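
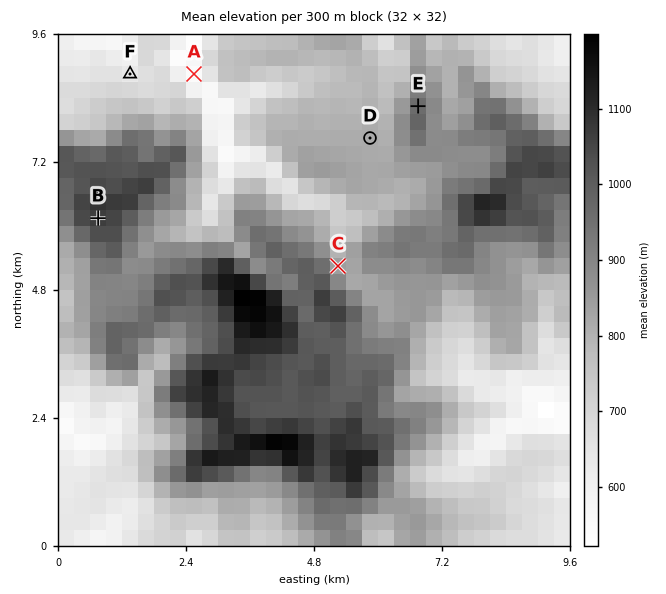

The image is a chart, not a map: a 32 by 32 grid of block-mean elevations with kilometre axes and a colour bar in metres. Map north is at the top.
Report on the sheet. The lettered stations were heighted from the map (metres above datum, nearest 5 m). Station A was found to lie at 525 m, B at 1070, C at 835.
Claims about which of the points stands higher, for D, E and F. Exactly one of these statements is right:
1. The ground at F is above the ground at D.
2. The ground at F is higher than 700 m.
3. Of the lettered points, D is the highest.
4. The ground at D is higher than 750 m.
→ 4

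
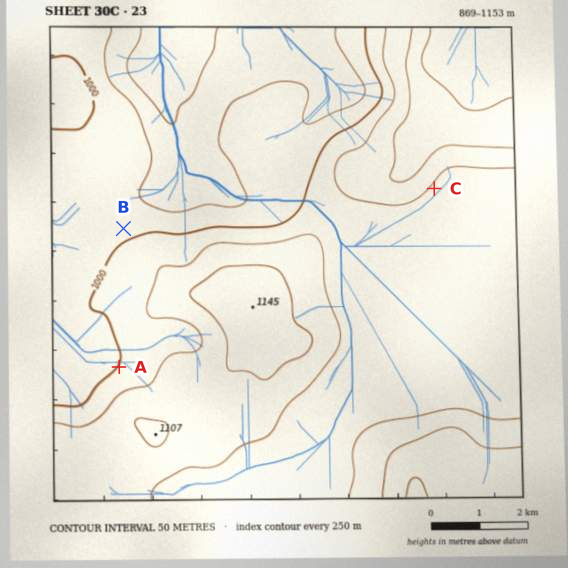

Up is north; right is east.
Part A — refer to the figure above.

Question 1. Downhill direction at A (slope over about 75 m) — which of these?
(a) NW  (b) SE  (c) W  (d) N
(a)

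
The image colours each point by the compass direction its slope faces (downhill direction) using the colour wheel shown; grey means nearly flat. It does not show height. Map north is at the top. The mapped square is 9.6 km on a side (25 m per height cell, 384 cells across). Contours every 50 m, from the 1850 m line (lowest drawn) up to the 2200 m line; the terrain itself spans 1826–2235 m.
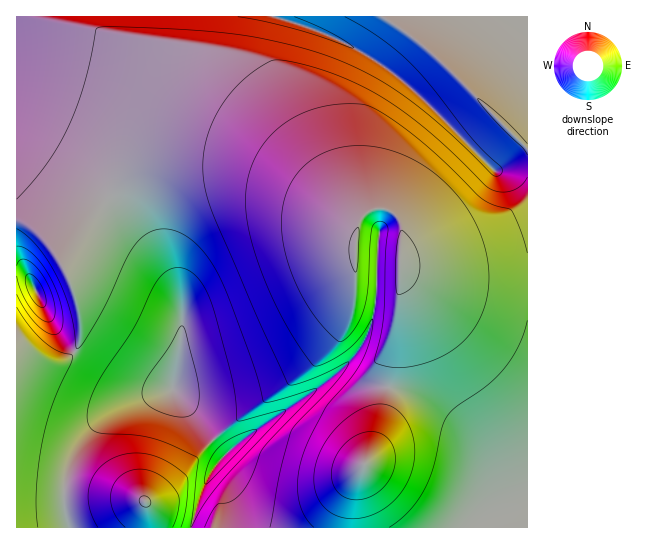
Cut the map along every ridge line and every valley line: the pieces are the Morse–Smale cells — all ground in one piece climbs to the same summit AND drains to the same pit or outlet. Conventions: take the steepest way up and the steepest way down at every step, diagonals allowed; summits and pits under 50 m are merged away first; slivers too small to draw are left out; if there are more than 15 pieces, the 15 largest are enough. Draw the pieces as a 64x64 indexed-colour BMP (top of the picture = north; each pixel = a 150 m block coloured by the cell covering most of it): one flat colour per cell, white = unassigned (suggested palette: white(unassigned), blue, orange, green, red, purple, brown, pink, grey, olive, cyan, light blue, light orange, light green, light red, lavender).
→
<image width="64" height="64" href="data:image/bmp;base64,Qk12CAAAAAAAAHYAAAAoAAAAQAAAAEAAAAABAAQAAAAAAAAIAAATCwAAEwsAABAAAAAAAAAA////ALR3HwAOf/8ALKAsACgn1gC9Z5QAS1aMAMJ34wB/f38AIr28AM++FwDox64AeLv/AIrfmACWmP8A1bDFADMzM3d3d3d3d3d3VVVVVVVVVVVVVWZmZmZmZmZmZmZmMzMzd3d3d3d3d3dVVVVVVVVVVVVVZmZmZmZmZmZmZmYzMzN3d3d3d3d3d3VVVVVVVVVVVVVmZmZmZmZmZmZmZjMzM3d3d3d3d3d3dVVVVVVVVVVVVWZmZmZmZmZmZmZmMzMzd3d3d3d3d3d1VVVVVVVVVVVVZmZmZmZmZmZmZmYzMzN3d3d3d3d3d3dVVVVVVVVVVVVmZmZmZmZmZmZmZDMzM3d3d3d3d3d3d1VVVVVVVVVVVVZmZmZmZmZmZmREMzMzN3d3d3d3d3d3dVVVVVVVVVVVVmZmZmZmZmZmREQzMzM3d3d3d3d3d3d3VVVVVVVVVVVVZmZmZmZmZmRERDMzMzd3d3d3d3d3d3clVVVVVVVVVVVmZmZmZmZmREREMzMzM3d3d3d3d3d3ciJVVVVVVVVVVVZmZmZmZmZEREQzMzMzN3d3d3d3d3ciIiVVVVVVVVVVVmZmZmZmZERERDMzMzMzd3d3d3d3dyIiIlVVVVVVVVVWZmZmZmZEREREMzMzMzM3d3d3d3dyIiIiIlVVVVVVVVVmZmZmZEREREQzMzMzMzN3d3d3dyIiIiIiJVVVVVVVVWZmZmZERERERDMzMzMzMzN3d3dyIiIiIiIiJVVVVVVVZmZmREREREREMzMzMzMzMzM3dyIiIiIiIiIiVVVVVVVmZkREREREREQzMzMzMzMzMzMzIiIiIiIiIiIiVVVVVVRERERERERERDMzMzMzMzMzMzMiIiIiIiIiIiIlUiIiJEREREREREREMzMzMzMzMzMzMyIiIiIiIiIiIiIiIiIkREREREREREQzMzMzMzMzMzMzIiIiIiIiIiIiIiIiIiRERERERERERKqqqqMzMzMzMzMiIiIiIiIiIiIiIiIiJEREREREREREqqqqqjMzMzMzMyIiIiIiIiIiIiIiIiIkRERERERERESqqqqqMzMzMzMzMiIiIiIiIiIiIiIiIiRERERERERERKqqqqozMzMzMzMyIiIiIiIiIiIiIiIiJEREREREREREqqqqqjMzMzMzMzIiIiIiIiIiIiIiIiIkRERERERERESqqqqqMzMzMzMzMiIiIiIiIiIiIiIiIiJERERERERERKqqqqozMzMzMzMyIiIiIiIiIiIiIiIiIkREREREREREqqqqqjMzMzMzMzIiIiIiIiIiIiIiIiIiRERERERERESqqqqjMzMzMzMzIiIiIiIiIiIiIiIiIiJERERERERERKqqqqMzMzMzMzMiIiIiIiIiIiIiIiIiIkRERERBERERqqqqMzMzMzMzMiIiIiIiIiIiIiIiIiIiREERERERERGqqqozMzMzMzMyIiIiIiIiIiIiIiIiIiIREREREREREaqqqzMzMzMzMyIiIiIiIiIiIiIiIiIiIhERERERERERqqqrszMzMzMyIiIiIiIiIiIiIiIizMzMERERERERERGqqruzMzMzMzIiIiIiIiIiIiIiIiLMzMwREREREREREaqru7szMzMzIiIiIiIiIiIiIiIiIizMzBERERERERERqru7u7MzMzIiIiIiIiIiIiIiIiIizMzMERERERERERG7u7u7szMzIiIiIiIiIiIiIiIiIiEczMwREREREREREbu7u7u7MzIiIiIiIiIiIiIiIiIiERHMwRERERERERERu7u7u7uzIiIiIiIiIiIiIiIiIhERERERERERERERERG7u7u7u7EiIiIiIiIiIiIiIiIhEREREREREREREREREbu7u7u7ERIiIiIiIiIiIiIiIRERERERERERERERERERu7u7u7ERESIiIiIiIiIiIiERERERERERERERERERERG7u7u7ERERESIiIiIiIiIREREREREREREREREREREREbu7uxERERERESIiIiIhERERERERERERERERERERGIiIu7uxERERERERERERERERERERERERERERERERERGIiIi7sRERERERERERERERERERERERERERERERERERGIiIiLsRERERERERERERERERERERERERERERERERERGIiIiJERERERERERERERERERERERERERERERERERERGIiIiJkRERERERERERERERERERERERERERERERERERGIiIiJmRERERERERERERERERERERERERERERERERERGIiIiJmZERERERERERERERERERERERERERERERERERGIiIiJmZkRERERERERERERERERERERERERERERERERGIiIiJmZmRERERERERERERERERERERERERERERERERGIiIiJmZmZERERERERERERERERERERERERERERERERGIiIiJmZmZkRERERERERERERERERERERERERERERERGIiIiJmZmZmRERERERERERERERERERERERERERERERiIiIiJmZmZmZERERERERERERERERERERERERERERERiIiIiJmZmZmZkREREREREREREREREREREREREREREYiIiIiJmZmZmZmRERERERERERERERERERERERERERGIiIiIiJmZmZmZmZERERERERERERERERERERERERERiIiIiIiZmZmZmZmZkREREREREREREREREREREREREYiIiIiIiZmZmZmZmZmRERERERERERERERERERERERiIiIiIiIiZmZmZmZmZmZ"/>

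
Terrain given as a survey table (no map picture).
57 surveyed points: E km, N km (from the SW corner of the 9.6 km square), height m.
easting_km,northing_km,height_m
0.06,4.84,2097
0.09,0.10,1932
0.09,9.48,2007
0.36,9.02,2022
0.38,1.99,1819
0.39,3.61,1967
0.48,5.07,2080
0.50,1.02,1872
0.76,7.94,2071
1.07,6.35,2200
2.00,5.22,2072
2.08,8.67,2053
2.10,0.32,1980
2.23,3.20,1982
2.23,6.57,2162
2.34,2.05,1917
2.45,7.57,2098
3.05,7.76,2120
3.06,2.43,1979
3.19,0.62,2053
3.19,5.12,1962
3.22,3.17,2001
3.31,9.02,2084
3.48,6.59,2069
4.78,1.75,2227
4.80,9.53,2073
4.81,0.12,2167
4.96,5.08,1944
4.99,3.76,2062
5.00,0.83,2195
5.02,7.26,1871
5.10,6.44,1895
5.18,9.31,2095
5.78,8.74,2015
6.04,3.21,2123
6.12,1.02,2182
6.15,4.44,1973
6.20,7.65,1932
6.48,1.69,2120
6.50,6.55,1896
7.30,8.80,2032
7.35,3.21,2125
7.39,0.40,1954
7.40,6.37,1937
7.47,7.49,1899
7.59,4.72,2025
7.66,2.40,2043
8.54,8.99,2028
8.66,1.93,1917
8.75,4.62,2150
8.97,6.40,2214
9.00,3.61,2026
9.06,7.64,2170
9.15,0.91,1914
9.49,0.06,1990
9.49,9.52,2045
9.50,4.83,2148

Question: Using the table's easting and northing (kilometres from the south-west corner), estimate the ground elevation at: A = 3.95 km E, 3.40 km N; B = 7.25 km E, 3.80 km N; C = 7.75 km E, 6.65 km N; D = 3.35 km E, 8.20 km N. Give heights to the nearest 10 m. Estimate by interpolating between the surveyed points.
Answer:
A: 2050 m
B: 2070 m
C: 1980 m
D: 2030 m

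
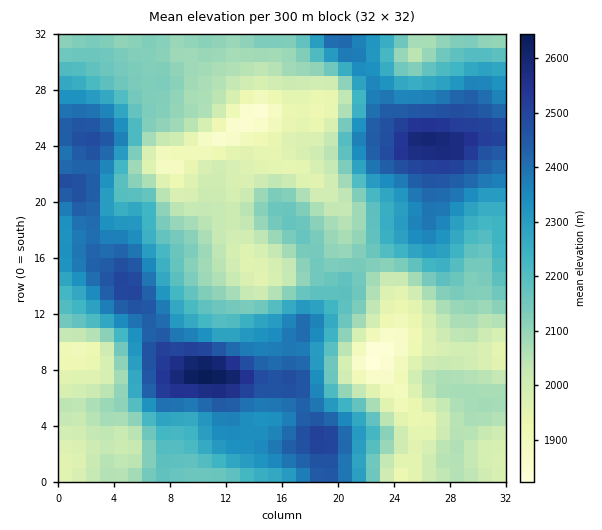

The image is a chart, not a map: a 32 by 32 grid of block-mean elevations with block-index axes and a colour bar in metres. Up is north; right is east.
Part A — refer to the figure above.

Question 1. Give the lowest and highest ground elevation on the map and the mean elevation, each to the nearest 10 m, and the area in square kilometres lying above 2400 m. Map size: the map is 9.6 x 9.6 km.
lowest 1810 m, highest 2650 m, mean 2190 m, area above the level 16.2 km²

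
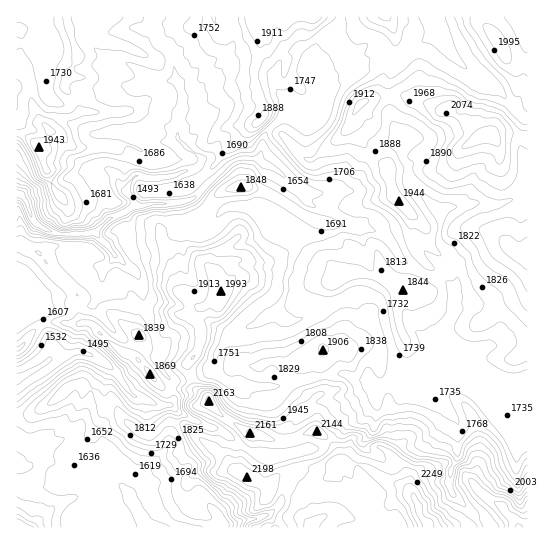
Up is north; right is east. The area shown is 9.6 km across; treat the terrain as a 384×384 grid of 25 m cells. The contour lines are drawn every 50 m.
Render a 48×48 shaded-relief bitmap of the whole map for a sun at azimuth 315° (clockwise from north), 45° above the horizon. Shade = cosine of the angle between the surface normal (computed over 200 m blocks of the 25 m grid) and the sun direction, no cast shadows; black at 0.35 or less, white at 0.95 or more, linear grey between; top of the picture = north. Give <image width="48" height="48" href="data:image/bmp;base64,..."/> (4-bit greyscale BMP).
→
<image width="48" height="48" href="data:image/bmp;base64,Qk32BAAAAAAAAHYAAAAoAAAAMAAAADAAAAABAAQAAAAAAIAEAAATCwAAEwsAABAAAAAAAAAAAAAAABEREQAiIiIAMzMzAERERABVVVUAZmZmAHd3dwCIiIgAmZmZAKqqqgC7u7sAzMzMAN3d3QDu7u4A////AEasypmYiIiHZ4iJndzMlnmYiZnIaJmY3VaLy6mZiZmYd4iqd83MuYiZmZl2iamZqmd4mqmZmaqpiHWKo2zLupmZqplDi5i6mYiIeJmZmau5djNFmVm6mZmZq8hTmpqHrKqqmIiJmZqqlkVXm5mrqIiZvMhTrchlrru7qYiJh4mZqbqpnNzMyomqq8qVj+hEnZmrqoiIdlipic3KmrzN7bmrupq6jvtDfIiaupeIZTWriau5d4iKvtnOuHirrfx1eoeJqqd3d3R6zKqqmJqoicud3KZ5rPx3iYZXiKiIqsutyqm8u8zdl5qt/cp4q8qZmblTZ4qaqt/dpliKzO7MuIeL3cuZqqiJmf62R3qpirvtyUSLvN7bqHd5u7uqq6iZmf/+h4qoiXad/2Obqr3tqGZ5qZqZqqmZmd7/65mal2ib3KiJiJq9y4Z4mZmZmpmZiXrv/7mrd5mpd7qIh3iIiIZoiJmZmZmYdgOM/sqmiYrcYYy6qqmYdVRHiIiZmZmphgA4mqdZmHnewTvczMzLmHZWeXeJmYmruoEFU0SLuXisxQe8zM3uy5l3iYaJmXeKu9pEZWibypqIpwJ5q7ze3LqYmZd4qpZomay6u6q7uryohiAWiZms3cqYqYd3m7qHiZmsy6zLur3KqFABV5mJq8u5qnd2irupmZmaqom7q7zLu5UAFYqYdnmqmod2eaqqqZmZmYmqq8vLu7hCE2mphjR4mpmHeamZmpmJmZm7q83cu7mGRFm7uoZ4mqqIeamIiYiJiIerqr3MzLmXZmm7u6mZmaqXeamHiYiYiYd6qrzM7cupd4i8y7q6mamIiKqYmZvMvLipq7q73uyYiZmrzMu7mpl4iJqqqmmqiJ3bu7qZrN7HaJmZmru7uphpqZq6qhimEAC+7dyqma3ZeZmZqYiamYd4zMvLqkuGUiAH7+3d2oq6mZmqqqh3d4d4vdzMutq5hWZTWaq875VWeJmbu7u5h4eHeaqpqqeblnh2qpiGbvtjWJmZmaq7uXh2RHh2aFVGaIh1Wqq8qO/paKmFVniap3iHZFh2VodyBGd1NVRXu438iKhlM1eKp3q6hUeFVaiUETRVZWZmaJWJmYeJZFd5qIvMt0aGRYmUNFZneZiJmIcxOIi8uFZ4mZrN22VlRZynVXmZmZiJmpmCBaqs7YVmeJqr3blkV83JZFVnd4d5msu5AKqb3+dVZ4iHm8ynZ9zKqGVmZnd5qbzdsDmZvvtVV3eHebu4d8urupmamHd5qZrMtzeInP6VV4isqKuqmbmamYiaqpiIqqmrl1eIm+/qiqq8yZu7mambl3d4iZiZqaq6lmaImc79vMu7qpq6mXiLyHeIh3eIqpq7hnZ5mavNvNyqqpmHiHibyXeIh3Z5mZmrhXdomZmqusypmpmHd4iaunZniIiJmYmqlVZXmZmZmJupmpmYd4iaqoiImZmJmYialkRUeZmIlmiZmpmZd3eamYh3mZmZmYial2RDOJmHZleJqpqpiKmqmZlkZ5qqqomqmHVDBJqWRUeJqqmpmA=="/>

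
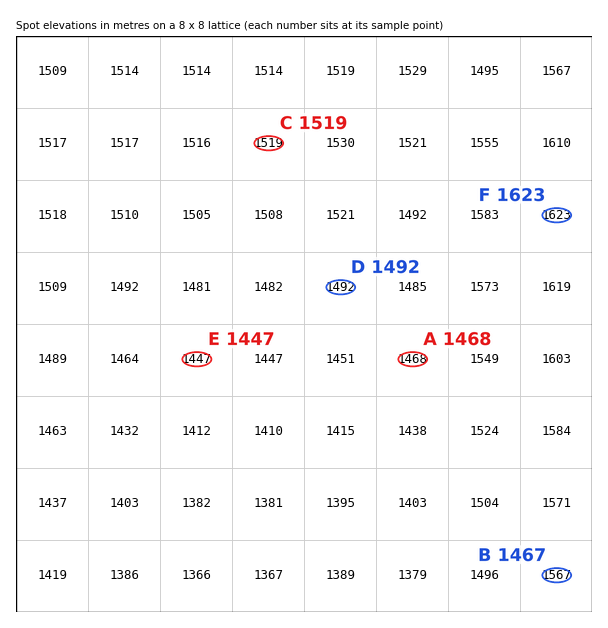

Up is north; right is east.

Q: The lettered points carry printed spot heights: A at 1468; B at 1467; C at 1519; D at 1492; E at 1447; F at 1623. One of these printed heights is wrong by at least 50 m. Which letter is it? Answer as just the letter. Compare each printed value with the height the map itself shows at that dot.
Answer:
B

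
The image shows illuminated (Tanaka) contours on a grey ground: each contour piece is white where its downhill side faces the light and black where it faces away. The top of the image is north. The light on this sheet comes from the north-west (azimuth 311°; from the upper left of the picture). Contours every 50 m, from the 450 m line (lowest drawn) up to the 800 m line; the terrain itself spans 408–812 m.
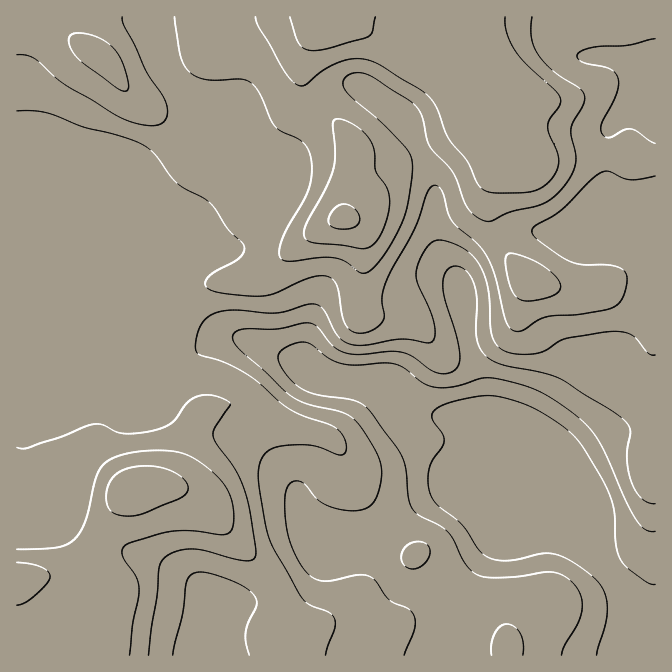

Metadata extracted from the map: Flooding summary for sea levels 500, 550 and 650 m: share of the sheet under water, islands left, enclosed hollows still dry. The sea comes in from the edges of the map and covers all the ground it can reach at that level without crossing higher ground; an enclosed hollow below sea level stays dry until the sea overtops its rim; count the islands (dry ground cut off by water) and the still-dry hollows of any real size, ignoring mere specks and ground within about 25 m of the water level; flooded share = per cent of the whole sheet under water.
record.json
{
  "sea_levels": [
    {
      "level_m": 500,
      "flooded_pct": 12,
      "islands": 0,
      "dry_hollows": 0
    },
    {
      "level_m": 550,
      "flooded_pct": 22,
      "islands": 0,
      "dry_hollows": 0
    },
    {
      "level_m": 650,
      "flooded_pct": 58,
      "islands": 0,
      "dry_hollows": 0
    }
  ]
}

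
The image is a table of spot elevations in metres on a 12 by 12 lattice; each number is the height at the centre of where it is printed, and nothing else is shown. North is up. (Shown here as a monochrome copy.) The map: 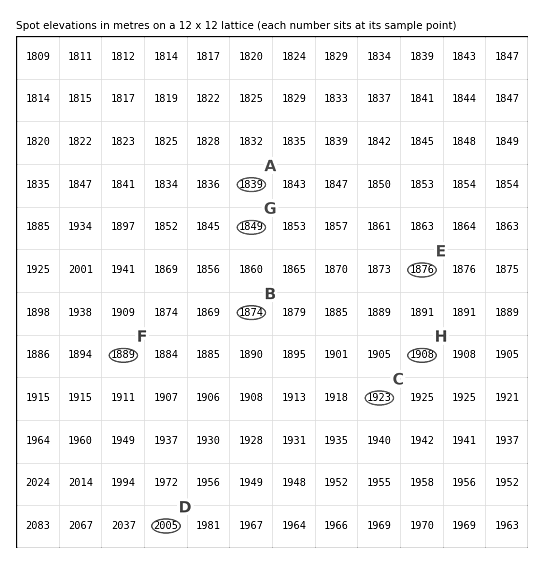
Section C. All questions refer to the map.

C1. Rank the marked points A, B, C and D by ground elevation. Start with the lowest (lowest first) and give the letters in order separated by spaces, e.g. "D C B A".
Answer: A B C D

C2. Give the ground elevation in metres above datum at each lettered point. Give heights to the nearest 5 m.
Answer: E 1875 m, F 1890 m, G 1850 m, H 1910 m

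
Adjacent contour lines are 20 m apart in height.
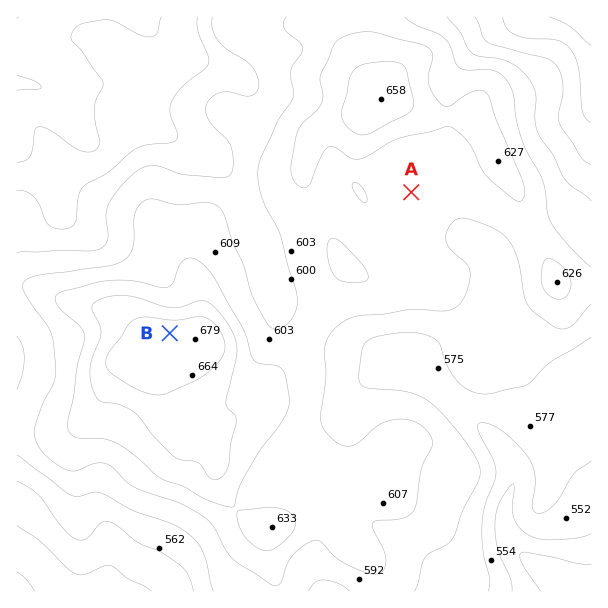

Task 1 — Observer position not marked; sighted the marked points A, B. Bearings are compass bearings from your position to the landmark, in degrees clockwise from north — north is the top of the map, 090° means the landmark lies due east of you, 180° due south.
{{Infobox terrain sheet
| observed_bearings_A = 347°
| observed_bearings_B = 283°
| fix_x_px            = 459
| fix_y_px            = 400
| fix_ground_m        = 570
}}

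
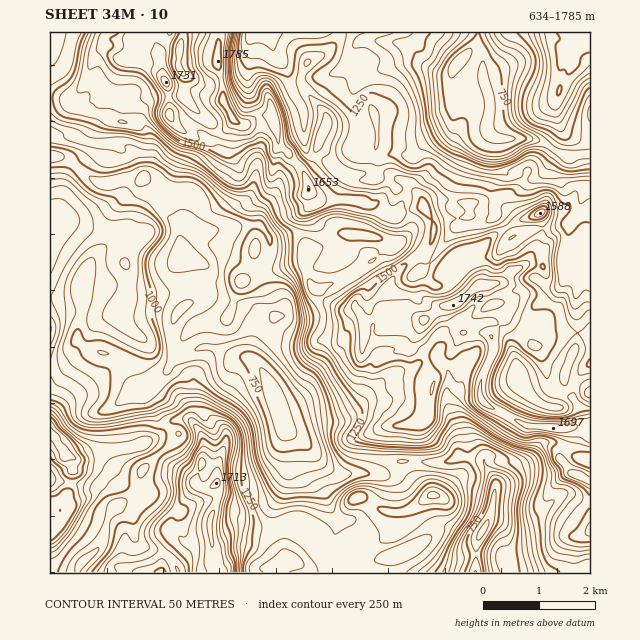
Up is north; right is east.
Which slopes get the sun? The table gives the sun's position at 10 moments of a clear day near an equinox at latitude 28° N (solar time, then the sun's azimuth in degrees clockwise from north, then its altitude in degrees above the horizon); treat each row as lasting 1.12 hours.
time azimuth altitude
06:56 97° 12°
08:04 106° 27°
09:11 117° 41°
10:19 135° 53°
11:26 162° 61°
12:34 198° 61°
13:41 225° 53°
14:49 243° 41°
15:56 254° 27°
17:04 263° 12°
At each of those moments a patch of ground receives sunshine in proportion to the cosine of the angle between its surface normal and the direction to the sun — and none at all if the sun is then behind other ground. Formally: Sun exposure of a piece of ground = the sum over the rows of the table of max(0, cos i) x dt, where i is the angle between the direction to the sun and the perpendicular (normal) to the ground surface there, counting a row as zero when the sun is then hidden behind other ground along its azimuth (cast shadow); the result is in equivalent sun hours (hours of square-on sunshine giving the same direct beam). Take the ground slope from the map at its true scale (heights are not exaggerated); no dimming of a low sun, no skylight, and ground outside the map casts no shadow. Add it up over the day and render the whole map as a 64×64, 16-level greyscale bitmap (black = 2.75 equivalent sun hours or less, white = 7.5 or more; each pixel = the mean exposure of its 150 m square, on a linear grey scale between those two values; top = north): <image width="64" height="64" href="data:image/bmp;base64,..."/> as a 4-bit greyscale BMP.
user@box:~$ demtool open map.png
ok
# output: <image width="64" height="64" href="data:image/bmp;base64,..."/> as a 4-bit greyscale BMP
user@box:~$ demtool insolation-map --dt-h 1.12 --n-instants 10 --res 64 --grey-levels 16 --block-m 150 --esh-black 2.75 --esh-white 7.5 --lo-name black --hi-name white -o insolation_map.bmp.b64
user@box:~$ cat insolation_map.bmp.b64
<image width="64" height="64" href="data:image/bmp;base64,Qk12CAAAAAAAAHYAAAAoAAAAQAAAAEAAAAABAAQAAAAAAAAIAAATCwAAEwsAABAAAAAAAAAAAAAAABEREQAiIiIAMzMzAERERABVVVUAZmZmAHd3dwCIiIgAmZmZAKqqqgC7u7sAzMzMAN3d3QDu7u4A////AN25d5zKmYiLq9ypiszLms3MzMze7u7u3MupzczM3u7t7cuGR4dnh77azKaM3czLzMu8zN3e7u7cqpi8vMze///+7cp3mIis7tu9qJzd3N3Lu6vNzMvO7tuHdZq8zM7//+3u3Kmqve7tzMuKvMze3czLu8zN3Lvd25dCSJu7ve//7d3cuaq73cvMyoq8y97d3My7zM3d3LzcmXMkiry7u87ezdy5iJiKqbvLmby6u8zMu6q83u7u3M2pl0V6vLqqqs3cy7h4l0aamayquqh3mZmZvN3u7u7u/8mIaIq9uZqqzdzbuquoZIzJiquoiXVFZmi//ty7zv/+yZd4ea3ZeaqbuszNy7qXfO3Lu4eqcyI0VWztp2Z67+uplmZ3ityYm1earO3du7ub7/64erhUM0Z1ETZmaHZ4ZomWdnV4vuzdiL3d3Lurzbq7nJaKl2VWh3YwABRpl0I2m6d4mIic7t7d/t7cyqm7qHqpd6l2iYeHeJh3m8uoQjWaiKu8uqu8tu3czNzLypqWWtmJqGeIiHeKzd3dyph1VWdq3u3LvMcT3dmb3d3dp0NXh5qod3d3Z5rN7u7u7u3bmqvMzd26qL3cl5q8zezJdVRmmqiIdmZ4mb7/7u7e7tvd3u3czcqt/9pTVnd2iqqGZ2R5iIh3d4mYvu7v///uy93e3M3e29/+oxIiRWdkWJqpNHZnh4iIipd4m+///+3d3dzd7u3d7/xUMQAAATRq3cU4QkZmeZiamIh4mrze7Mvdvd7up0I2rTV4dBAAACVod6YANFZ5mJqazbqpipvLnNzN7pIAAAADJ6zcp2QhETVXUQE0Vomaqqzd3Lqqu9uc3M6jEjRYiaRHrN3cuphmhzIRJFZ4mby7zN3tzMvMy5y7uTNGet7tlJmrvM3My6l1Q0VXiIm7zd3N3u7d3czMm7qpiIiszbmsqqqrzN3duWaZiImZm8ze7c3e/+3MzMysupurqrvMu966mqq83u3bmbuqqZms3u7t3d7//9zKypzLe7y7u9zL38uqqqvM3u23V5upmb3u3u7t3e/v/+y6vct5zMvM7dusy7uqqs7/7LqHmru87u7c3u3c3t3v/9ze3KfMzM7t25nLq83v///avdu8ze7+3LrO7evN7t3e7cztyrvM3t3tvMzM3v/+7ams3d7u7u27mJvL273v/+/t3e/ty9y7vN7dzMzO/u3KiZnN7u7cy5qHaau8vN7u7u7czcqd7bvMy7qb3b3t3LqKmJvN3LzLmYiKvM3M3dzN7v2s277tzMy5iZvMrM3dy6y5iau7vMyrqqzM3srMzLhs/9zf/t3Lu7mJvLu7zM3cvcyqqru83ty6vcp6uaqrqJvN7ave3dupmHfMu8y8zMu8zMzLze7uy8rOtkSImrqZggF97aqs3adJiNy7zMzNyqurzN3N7d3MyszKciiKuFVFZTjv/tuIqWm63dy83d3JmpmrvMvLzd3buom5RIeqZY3adWZpuXjcmbrd3bze7bmqqZmruYq83dy5qZqlNFzLqtymJCS93tmqu93e3M3curu6mb26rMurzN26qrt0JM7ZrdyFMxSsuavM3d7ty7zM3cqs3cvNyqqszdy7vMhCXOt63dyENHu6u8zd3u7cvN3e28zcy7u5qqu7zduoiZhozYV6zcl2eqq7zN3e7u3Lzd3cy7u7qZi7u6u7u6mc7bmttSIlvbhnl6rM3d3dzdy7qry6vMy5e93u7+3d7u7+7LyqhkEZ7tq5ibzd3Mu6q6hXvMze7u7dze7+7u/u7/7u26zdyVWd/uzMq8zLu6l3dmvd3d7v7+3Mze3e7u/9vN7pmrzLu4VYus2qq6qZqodozc3cze7d7tzM3u7/7dyqu6m8zNu7hSAHmrmqqGRXupu7u7ve7u7e7Lzuu6l3aZi7ial2aKumMhVmupmGV4d5mavN3u3e7d3subiJUyI1rMdGeHd4c1hkAXmrZmet3Lu7zv7+3e7rzO3Ll4Z6u5nLh4iZhkNFR7lWdDVme+///t7u/+7e7uq63uxnacqauYMBeYZDMSWry6cwAVe+7u7/7v7/7u7v7Mru+Ui8l4mmVWZnZEMAAAJohVVV3e7u7u7u7u7u7u/s3O61TOyqq92723QyEAAQAAJGvLv////u3e7t3c3v//3cvEM63My6zczLhUNFZ3ZAAH3//u3u7//u7uzN7N///97aZUjd3cvMzMuXZoq6u7qs7v7c7////u7dy9ysus/+3el3Vr3My8zNy4eIrMu83d7/7cv///7dy7282riczXa8x3hnqpq7zd3LiJmbu7u93v/ty+7+7t3dzJipad7ZMWqleHiFeavMzLqZqYq7qavN7+3MzdzM3dzMh1Sc3NZBKHV4iDWJmqq7qZqpm7upmrvN3c2qzczMzLzLqsy4hTE2RnineaqHmqqZmpmrqqmZmrzdzYaM7d3d3c25iLqFIiJHiYiavKd4mYmqmburqZmJq83eqHnd3u7tyFNp3qZTECZ6u6q8y5mZiaqYq7u6qYibzu7Kic3e/+2oR5zup4YyNonu7bvMy6mKvKmKu7u6mavd7supvd3d3Mp4m8yXh3d5mK3u27zMu83uu6i7zty7vN3ey6mtyJvcuneay5eGiIqnaL3bqqmqze3cy7zu7dzMzN3LmIvczMy6mImrqJd5iJdmacypmqzd3e3NzN7+3czMzcuYeams3KzKqou4mHmHmHZ4ve7u7u3e7czM3u7czN3M"/>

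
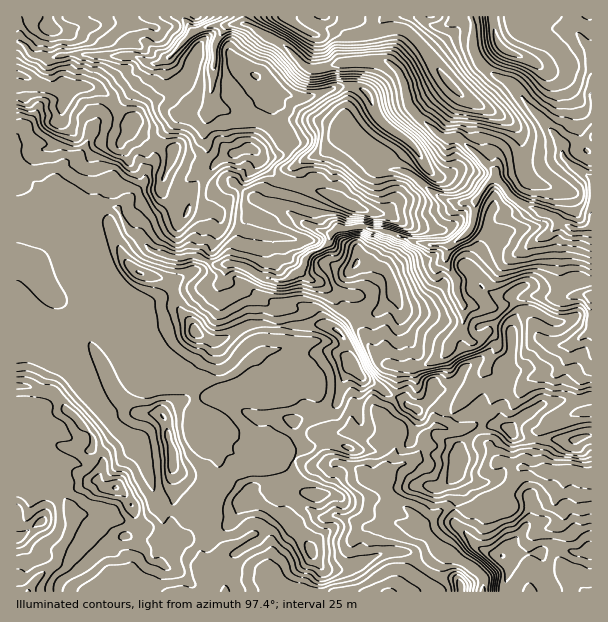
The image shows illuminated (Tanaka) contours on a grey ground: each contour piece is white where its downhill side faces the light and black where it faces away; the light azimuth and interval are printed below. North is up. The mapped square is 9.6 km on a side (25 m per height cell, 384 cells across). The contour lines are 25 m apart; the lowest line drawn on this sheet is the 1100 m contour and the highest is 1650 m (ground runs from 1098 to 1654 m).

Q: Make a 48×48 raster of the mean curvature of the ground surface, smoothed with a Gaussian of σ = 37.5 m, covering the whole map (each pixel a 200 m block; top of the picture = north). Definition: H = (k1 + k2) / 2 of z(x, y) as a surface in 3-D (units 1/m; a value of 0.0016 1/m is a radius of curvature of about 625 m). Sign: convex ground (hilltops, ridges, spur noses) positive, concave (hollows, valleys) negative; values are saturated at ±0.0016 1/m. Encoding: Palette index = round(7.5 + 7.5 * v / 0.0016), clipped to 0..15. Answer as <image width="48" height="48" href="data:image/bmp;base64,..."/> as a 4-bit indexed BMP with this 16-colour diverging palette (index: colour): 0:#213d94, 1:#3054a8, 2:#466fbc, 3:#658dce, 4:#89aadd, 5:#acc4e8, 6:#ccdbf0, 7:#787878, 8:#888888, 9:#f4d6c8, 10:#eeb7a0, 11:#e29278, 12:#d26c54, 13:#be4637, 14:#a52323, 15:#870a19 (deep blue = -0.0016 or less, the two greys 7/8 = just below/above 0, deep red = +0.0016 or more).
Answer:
<image width="48" height="48" href="data:image/bmp;base64,Qk32BAAAAAAAAHYAAAAoAAAAMAAAADAAAAABAAQAAAAAAIAEAAATCwAAEwsAABAAAAAAAAAAlD0hAKhUMAC8b0YAzo1lAN2qiQDoxKwA8NvMAHh4eACIiIgAyNb0AKC37gB4kuIAVGzSADdGvgAjI6UAGQqHAGWcZnd3Z1WIlqh3ZUUjVWd2Za8y9meod5Y5uWZmd6uGd5dmeW7LpmZ4qfcAqHeVZ3mUirWGmphWeJVWWMpnzHZ5dTAr2XiEeHZ1hpx3l3iGdpqEaNp0d73aZTj8yYuau9ZnaGi7dmqnh2eVmptkZ2ZVVl6Fm2WHWmzWaHdninl2ioVWu3bIVWZnaepld9dmqJbWZ2VKlWZnaKeKmFQXeHd1ZJRmU5iVh5WHVmVelHlnaMuHdYuOl4VFdWdWdbhYeHd2ia36VIl3ZoqIea3JZ2jM3IeHVrqGh3d2ece3VKmYd3iImnZmVmaZiNl6pYZmZXd3dWs3Zbx3d3ZlaDREJkZGRspkdVVDNniHiZtmZaxGd3eIeKZb6reEmLqWV0Z6yXeJdcZmZddHd4d2aZm7dWa4WLpTbbrN2Xd2a7VWVOVnd3Z3iVVVeZVYVTSKz0RXm3d3vVR5qeVndnu5u6qWpmVdV5tnmLhVRWZaxVWJibd3eJdmZ4e3g0b8iFa2lJ25h4m8ZGinZWiIyXd3eHWXg8qzyIWHhlmarMuIV2qHd3ZlVoh4d3Z4v7al+sdoeUVXVWdld3p3d3d3dmeJh3Zs9wMiSY5mmpiGhmZ3dpl3eHdmmWZ3iIec4VeKQUr2qmiIiHd3d5d3eHaHulZmVVZccniJdlUaTUZESnd3eYZ3eHf+nMdneGXPB2mXaEWSnWSJY3d3d3d3d3fpNp3buq3VaXioibTIrVbN1HeIh3d3Z4uWVXh1ZotGiZi5moJUOt6Fx3iYiHd2ZnpmZ3aczKZmVYyYmTaIqDJEMXiYh3dld5lFZoyDKUJnVm2XWimojOuIqnmHd3dM/rvbp8IGQVeemJuGShu3R7qIuomHd3WeZkFkIBa6pU+Y2rrGga2GVFiIh4iHd3bIQShG5ZmHihA5+qu4NEyHdTeIhod3d2i1OJ1ZqGmqvvoc+FACahC4qXFJZ3d3d2qUd513jGl3gwYAAAr8q/VZis6CJHd3d2lKdonHjFeIVqhr//2FZmwsimAGxWZ3d4ZmWaXGi4Rmd2jOyHq7oxEOwBappqd2eIeVXaWYZ3JXiruqdWvHCMwpNtu7x4d2eIZXZ9VqcU5JuZuaRVhA7rmyO6iJklh2ioU+RMhl15fmEpl1ZVVL5q2SSpd3CXqYVHjJdpyHe8rKxxNnZ4VPlLYJaZeCy2ZFqJm5iZ6Uma2lfeRndkb9ciGFWJiCiVacuDh8iFZ1dWZmqXdXZb+2BUdFe7gnmDOchmZ8x1Rmd2VohiVVWvZQSKeM7HJoipZblVeHpmd4V3iJmKdCXpQWmKztpiWYipiIuKuVZ5iJSXeZrf/Wr5cYicyocziplJyqu7lniXmpKnmaplj964cXnMl1MVmppcpKmYmbdYi5C5vLkgAiRWNIvJYxRYyYloIAMAEBJgXdDbqrQJghABJ5yYYXz/p4lTeWmaqrt8CfD6hDBb1aqoWMqHUr+GWIhUm8uYd3e7sHp6UAfeyKq8vMdpcuhGd3WHimZ5iIiHhrUwO++WiXiFdyVlcvVol3eQ=="/>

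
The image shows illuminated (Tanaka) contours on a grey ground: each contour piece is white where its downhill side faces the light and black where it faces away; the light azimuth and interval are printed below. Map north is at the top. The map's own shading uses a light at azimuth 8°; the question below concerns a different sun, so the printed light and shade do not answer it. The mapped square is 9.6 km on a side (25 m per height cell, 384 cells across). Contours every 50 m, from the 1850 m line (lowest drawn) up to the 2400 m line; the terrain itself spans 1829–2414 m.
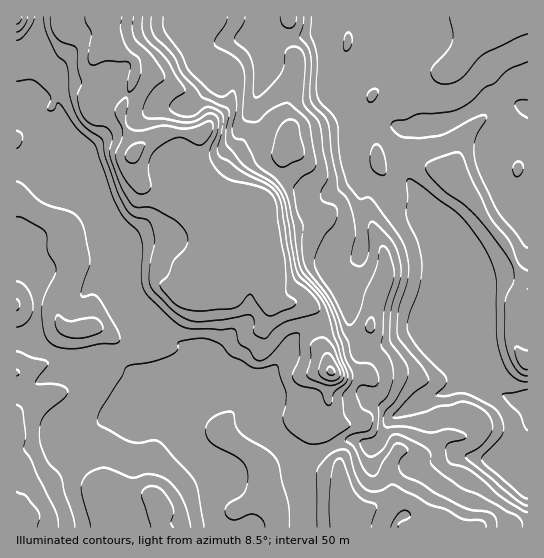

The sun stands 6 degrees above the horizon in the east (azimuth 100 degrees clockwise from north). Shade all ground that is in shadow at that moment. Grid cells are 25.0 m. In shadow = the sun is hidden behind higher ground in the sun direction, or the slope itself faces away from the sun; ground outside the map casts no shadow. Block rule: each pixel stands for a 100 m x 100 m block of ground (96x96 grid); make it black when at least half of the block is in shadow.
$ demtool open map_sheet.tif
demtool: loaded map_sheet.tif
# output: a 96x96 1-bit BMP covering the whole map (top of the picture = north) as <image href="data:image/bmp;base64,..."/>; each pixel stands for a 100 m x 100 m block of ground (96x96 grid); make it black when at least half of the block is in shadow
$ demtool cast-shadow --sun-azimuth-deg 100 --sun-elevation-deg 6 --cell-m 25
<image width="96" height="96" href="data:image/bmp;base64,Qk2+BAAAAAAAAD4AAAAoAAAAYAAAAGAAAAABAAEAAAAAAIAEAAATCwAAEwsAAAIAAAAAAAAA////AAAAAAAAAAAAAAAB+AAAAAAAAAAAAAAP+AAAAAAAAAAAAAAP+AAAAAAAAACAAAAP+AAAAAAAAgGAAAAf+AAAAAAAAgOAAAAf+AAAAAAAAAeAAAAf+AAAAAAAAAeAAAAf+BwAAAAAAAMAAAAf+BwAAAAAAAAAAAAf+BwAAAAAAAAAAAAf8DwAAAAAAAAAAAAf8DwAAAAAAAAAAAAf8DwAAAAAAAAAAAAP+HwAAAAAAAAAAAAD+H4AAAAAAAAAAAAEAH4AAAAAAAAAAAAcAH4AAAAAAAAAAAA4AA4AAAAAAAAAAADwAAYAAAAAAAAAAAHwAAAAAAAAAAAAAAHgAACAAAAAAAAAAAHAAAA0AAAAAAAAAADAAAA+AAAAAAAAAADgwAAe4AAAAAAAAADgwAAB4AAAAAAAAADgAAAAAAAAAAAAAADwAAAAAAAAAAAAAAP4QAAAAAAAAAAAAAf/4AAAAA4AAAAAAAf/4AAAAH4AAAAAAB//4AAAA/4AAAAAAP//wAAAH/4AAAAAA/n/wAAAP/4AAAAAB7z/gAAAf/wAAAAAB8h/gAAAf/gCAAAAA+A/gAAAf/gPAAAAAfAPgAAAP/gfAAAAAPgAA8AAP/g/AAAOADwAA8AAH/geAAA+AB4AB8AAH/geAAB+AB4AB8AAH/geAAH+AAwAB+AAD/geAA/8AAwAB+AAD/gfAB/8AAwAB+AAD/gPAH/8AAwAB/AAD/gHAP/8AAwAB/AAB/gDgP/8AAYAB/AAA/gBgf/+AAYAB/gAA/gAAP/+AAIAA/gAA/AAAP/+AAIAA/gAA/AAAP//AAIAA/gAA/AAAH//AAAAAfgAB+AAAH//gAAAAfgAB+AAAD/PgAAAAfAAD8AAAD/HwAAAAPAAD8AAAD/DgAAAAOAAH4AAAD/hAAAAAGAAPwAAADzgAAAAAEAAPgAAAHwAAAAAAEAAfAAAAfwAAAAAAAAA/AAAB/wAAAAAAAAA+AAAH/wAAAAAAAABwAAAP/wAAAAAAAAHwAAA//wAAAAAAAAPgAAB//wAAAAAAAA/gAAD//gAAAAAAAA/ABgH//gAAAAAAIB+ADgP//gAAAAAAOB4ADgf//gAAAAAAeAgADw///gAAAAAAeAAABg///gAAAHAAeAAAAA///wAAAPAAeAAAAB///wAAAfAAOAAAAB///gAAAfgAGAAAAA///HAwA/gAAAAAAA//eHj8A/gAAAAAAAH/GAH8A/gAAAAAAAP/CAP8A4AAAAAAAA/+GAH8A8AAIAAAAD/+GAA4A8AAcAAAAD/+HAAAAcAAcAAAAD/+DAAAQPAA8AAAAD/+DgAAQPgAcAAAAB/+DgAAAPgAMAAAAAf+BgAAAHwAAAAAAAP+AgAAADwAAAAAAAf+AAAAADwAAAAAAA//AAAAAHwAAAAAAB//AAAAAHwEAAAAAB//gAAAAHwOAAAAAB//gAAAADgOAAAAAA/PgAAAAAAOAAAAAA/DgAAAAAAOAAA4AA/AAAAAAAAGAAA4AA/AAAAAAHAGAABwAA/AAAAAAPgAAABwAA="/>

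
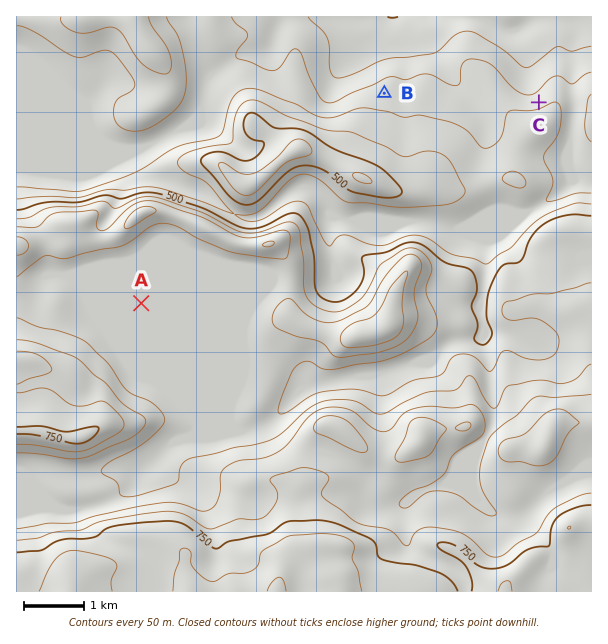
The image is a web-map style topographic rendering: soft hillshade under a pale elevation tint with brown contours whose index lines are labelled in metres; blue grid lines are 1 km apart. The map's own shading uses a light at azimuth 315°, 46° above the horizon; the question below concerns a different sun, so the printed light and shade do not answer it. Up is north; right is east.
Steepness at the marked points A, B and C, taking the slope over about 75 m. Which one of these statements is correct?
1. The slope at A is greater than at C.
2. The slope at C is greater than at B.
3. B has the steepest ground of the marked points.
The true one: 2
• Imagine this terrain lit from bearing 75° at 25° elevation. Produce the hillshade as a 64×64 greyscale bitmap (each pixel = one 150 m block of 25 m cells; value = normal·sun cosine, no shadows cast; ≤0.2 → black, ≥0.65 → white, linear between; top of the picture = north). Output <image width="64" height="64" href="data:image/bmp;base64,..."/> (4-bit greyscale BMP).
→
<image width="64" height="64" href="data:image/bmp;base64,Qk12CAAAAAAAAHYAAAAoAAAAQAAAAEAAAAABAAQAAAAAAAAIAAATCwAAEwsAABAAAAAAAAAAAAAAABEREQAiIiIAMzMzAERERABVVVUAZmZmAHd3dwCIiIgAmZmZAKqqqgC7u7sAzMzMAN3d3QDu7u4A////AId1RoqpmIh3ZWiZd3dlaal3eKupiIiJmqhUVoqph4h3iHVWiZmYiHdmaJl3h2VpqXd4q7mIiJmqp1VniamId3eIdVeJmZmId3Z5qXeHZViYd4mrupiZqql1aJdnmph3d4iFV4mZmYh3dnmqh3ZlV4iIiJu6mamYdlabuFRpmGZ3iHVXiZmYd3d3ebuGZmZniIiIm7urqWVVesyoVFiXVneIdWiZmHZ3d3eb24d3d2Z4iIisy7unRGisy5hlVmRGeIh2eJdmZ3iIia3ad4iHVXiIms3Lu6dWiqu6mHdlITeIh3iZhlZ4iImaztl3iIdVeImrzLqal3iZmZmIiHQQN5mIiJh2Z3d4iJrNuGZ4h1aIiavLqZmXd4iZmYd3dTI2iHeId3iId3eImruWVXh2ZoiJmqqYiIdniJmYdmeHVFV3d3dmeImZiHiJmHVVZ3ZmeIiZmYiIiHd4mYdVZ4h3Zmd3dmiImZmYd4h2ZURWd2d3iJmZh3eIiIiIdlVniIh3d3dniJiJmZh3d2ZVRFZ3d3eImZmHZ4iIiId1VmeIiIiId3eHeIiJmHdmZmVWZ3d3d4iZmHdmd3iJh3VFZ3d4mIdmZlVXiIiIh2ZndmZ4h3d3iIh3Z2ZneJqYdTRnZnmpiFRDIkaJiIiId3iHd3iHZmeIdmZ5hlV5qph1M2dlerqIRDM0V5mYmZmIiIh3iHdlRWZlV6uXRGm6iIdDaHVquodmZnd4mpmqqpiId4iHd2QzRVV6zJZDWal3mnVnZWm5h4iJmYeJq7u7qYh3d3eIdSEkaKzcljJpqYitt2ZVV6mHiImZh3i9y8y6mHd3d4mXQRR6zdyVNHmpiK3HVVVXmpiHiJmIec7Lu7mHd3d2ial0NHm8y5ZVeJmIrcdVVWeamXeIiYiK3suqmHd3d3d5qodmeZq6l2ZniYectlZWiZmYd4iIiavdypiHd3d3d3iamHiIiZmHZmeIdpylZ3eamHd3eIibu925h3d3d3d3eJqYiIiIiHd3eIdVnJVoiJmHZneIibzM3Jh3d3d3d3d3iZh3d3d3d3iIdUaclXiZmIZViJqrvMzKh3d3d3d3d3eJmGVFZmZ4iIhkV6yFeZmIdlWavLu7u6h3d3d3d3d3d4iHZDNFVniJiHZounV5iHdlVaq7qau6h3d3d3d3d3dnd3ZkMjVmeJqZmYmpZXd3d2VWqqmZmqmHd3d3d3d3d2ZmZmZTNXeJvLqpmJlkVnd3ZWaZmImZiHd3d3d3d3d3ZVZniIZFd3nNy6mJqVNWd3ZmZ5mHiZiHd3d3d3d3d3dlVnmrqFVlaL3cupm4M2d3ZmZ3mHeJmId3d3d3d3d3d3ZWm9y5VENHvd26mqcjZ3d2Z3iId4mYd3d3d3d3d3d3d2ad7blTISWt7bmJpzNnd4d3d5mHiYh3d3d3d3d3d3d3dp3tuGMQBJ3sqHipRHiIiHd3mYiIh3d3d3d3d3d3d3d2ne24YxADfO2oectUaId3iHeZmHd3d3d3d3d3d3d3d2aN7bhjERJJ3sqay2Rod3eIiJmXZ3d3d3d3d3d3d3ZlVp39t0Q0Qzfv7Lu7ZGdmZ3iImqdWiHd3eHd3d3ZUREVozv6mRXh0N+/9uql1VUVnd3erp2d3h3eIh3d2QzRnZ5zv/qZpuoVHzuy5mHZDJGd3d7uXZniYZ4mYdkMki9uGe+/+p4u6hmerupiId2MSVniIqXVWirlDeZhkM2v//IRHz/64mYh4eImYh3d3dSE2eJmGRFeby2I4mHaK7//JhkSe/ah3d3d3d3d4h3d3YzV4mXZWiZicpBSbze7/x0WJdXvbhlZlRFVmZniIh3d3ZWead4iqllnJRIzv7clABJuoialjNEM0Z3d4iJiHZXiYZomZqqqXVpp3nNy5cwAWnMuYhjESNGmpmIiZmHZWiaqYiJmZmYh2d4iZmGUwAFibzKhTEBNYvLqYiZmYdmebuql2iIiIiIdmZ3dlRCAFmXirp0ISR5vMqYiJmph2eKu7qGV3d3d3d3dmVVRDIlrJZXmWRFeKu7uoiImqqHZ5qqqXZXd3d3d3d3dlRFVWnLhVRWeJqqqqqph4iaqpd3iZmpdld3d3d3d3d3ZlZneJZVZUWM3LqqmZmHiZmqmGZ3ial1V3d3d3d2VmeId4h1MTZ2Vq3bqZmZmYiJmZqYZVZ5qoVHd3d3d1REaJmIh2MAN4iJvcqYmZmZiImZmZdlVnm7lUd3d3d2QzVompmHYwA4q7vMuYeJmZmIiJmZhlVneKyVN3d3d3ZERWeKqpdkEEnMy7u5dniZmIiIiZl2Z4iHm6U3d3d3dlVmZnmrqGUzWsy6q7p2aIiIeImZmGZ5qXZ6lTd3d3dmZnZmZ6zJZVZ6upibyoZnd4h3iZmGZ4q5dXqVR3d3dmZ3ZlVXrMp2Z4mpiJvLh2ZniYeJmGZoq7llaZZXd3ZVZ4dkM1e9yod3iZh3m8uYdmaJh4mXZnm8uWV5l2d3ZVZ4hkMjac3JiIiZmGebuph3d4iIiHZnibuodniHd3ZUVnh1MiSM3biImZmXZ5u6mId3iIiHZWiau5h3eId3ZURWd3UyNq3cqHiZmZdnmrqYiIiIiHdlaKu6l3d4iHVURFVndTNZzcuYiZmJmGeaqpiIiIiHd2Z5u6mHZ3iYdVRERWd2RXvMupeJmYmZiJqpmIiIiId4h4m6h3dniId1VVRFaIdmnNy6h4mpiZmYmqmZmZmYeImIiZdniHeIh3"/>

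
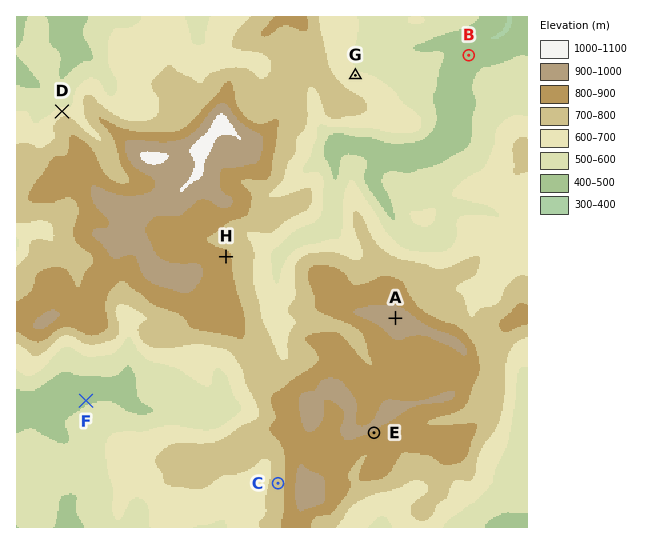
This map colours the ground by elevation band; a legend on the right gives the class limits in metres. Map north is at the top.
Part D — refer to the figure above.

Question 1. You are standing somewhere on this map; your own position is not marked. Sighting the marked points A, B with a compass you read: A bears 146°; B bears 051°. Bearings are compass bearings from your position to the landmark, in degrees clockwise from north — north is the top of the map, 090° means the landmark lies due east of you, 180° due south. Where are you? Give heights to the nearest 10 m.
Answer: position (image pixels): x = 307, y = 187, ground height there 690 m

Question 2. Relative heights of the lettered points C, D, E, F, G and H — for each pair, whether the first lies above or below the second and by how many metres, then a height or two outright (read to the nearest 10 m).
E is above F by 400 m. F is below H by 320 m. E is above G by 270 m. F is below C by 260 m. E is above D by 250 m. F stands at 490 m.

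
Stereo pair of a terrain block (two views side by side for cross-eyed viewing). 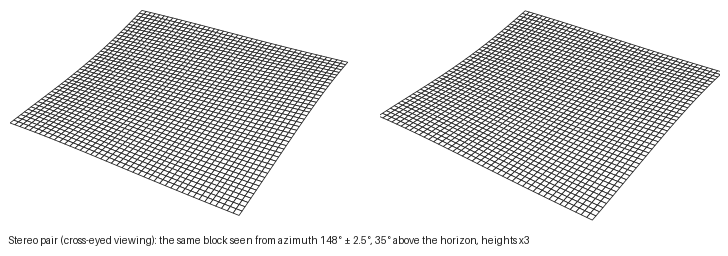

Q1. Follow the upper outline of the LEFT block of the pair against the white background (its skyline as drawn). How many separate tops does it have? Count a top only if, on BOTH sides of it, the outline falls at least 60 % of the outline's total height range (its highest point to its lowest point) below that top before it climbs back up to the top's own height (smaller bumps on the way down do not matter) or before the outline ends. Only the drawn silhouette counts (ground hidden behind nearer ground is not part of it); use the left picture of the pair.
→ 0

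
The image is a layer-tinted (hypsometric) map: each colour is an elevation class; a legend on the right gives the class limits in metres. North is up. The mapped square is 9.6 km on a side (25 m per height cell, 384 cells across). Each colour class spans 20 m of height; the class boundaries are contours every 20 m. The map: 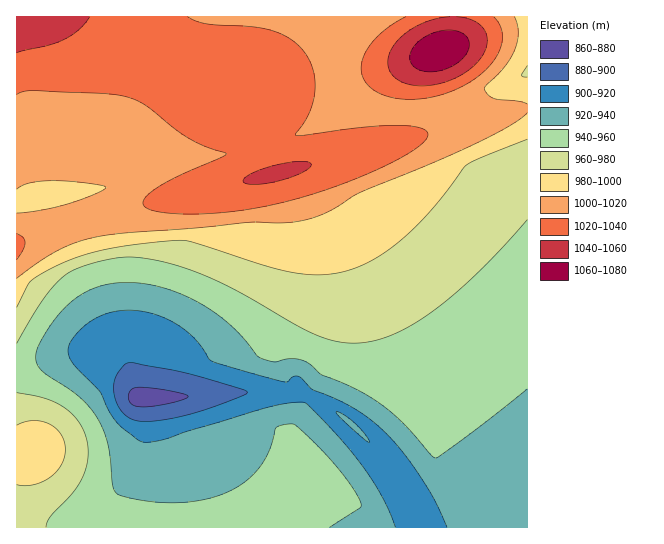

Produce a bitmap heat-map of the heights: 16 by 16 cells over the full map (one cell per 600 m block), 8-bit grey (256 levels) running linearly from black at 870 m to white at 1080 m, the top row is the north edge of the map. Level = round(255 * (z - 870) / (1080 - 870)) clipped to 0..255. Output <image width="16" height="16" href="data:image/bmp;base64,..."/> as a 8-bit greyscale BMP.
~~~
<image width="16" height="16" href="data:image/bmp;base64,Qk02BQAAAAAAADYEAAAoAAAAEAAAABAAAAABAAgAAAAAAAABAAATCwAAEwsAAAABAAAAAAAAAAAAAAEBAQACAgIAAwMDAAQEBAAFBQUABgYGAAcHBwAICAgACQkJAAoKCgALCwsADAwMAA0NDQAODg4ADw8PABAQEAAREREAEhISABMTEwAUFBQAFRUVABYWFgAXFxcAGBgYABkZGQAaGhoAGxsbABwcHAAdHR0AHh4eAB8fHwAgICAAISEhACIiIgAjIyMAJCQkACUlJQAmJiYAJycnACgoKAApKSkAKioqACsrKwAsLCwALS0tAC4uLgAvLy8AMDAwADExMQAyMjIAMzMzADQ0NAA1NTUANjY2ADc3NwA4ODgAOTk5ADo6OgA7OzsAPDw8AD09PQA+Pj4APz8/AEBAQABBQUEAQkJCAENDQwBEREQARUVFAEZGRgBHR0cASEhIAElJSQBKSkoAS0tLAExMTABNTU0ATk5OAE9PTwBQUFAAUVFRAFJSUgBTU1MAVFRUAFVVVQBWVlYAV1dXAFhYWABZWVkAWlpaAFtbWwBcXFwAXV1dAF5eXgBfX18AYGBgAGFhYQBiYmIAY2NjAGRkZABlZWUAZmZmAGdnZwBoaGgAaWlpAGpqagBra2sAbGxsAG1tbQBubm4Ab29vAHBwcABxcXEAcnJyAHNzcwB0dHQAdXV1AHZ2dgB3d3cAeHh4AHl5eQB6enoAe3t7AHx8fAB9fX0Afn5+AH9/fwCAgIAAgYGBAIKCggCDg4MAhISEAIWFhQCGhoYAh4eHAIiIiACJiYkAioqKAIuLiwCMjIwAjY2NAI6OjgCPj48AkJCQAJGRkQCSkpIAk5OTAJSUlACVlZUAlpaWAJeXlwCYmJgAmZmZAJqamgCbm5sAnJycAJ2dnQCenp4An5+fAKCgoAChoaEAoqKiAKOjowCkpKQApaWlAKampgCnp6cAqKioAKmpqQCqqqoAq6urAKysrACtra0Arq6uAK+vrwCwsLAAsbGxALKysgCzs7MAtLS0ALW1tQC2trYAt7e3ALi4uAC5ubkAurq6ALu7uwC8vLwAvb29AL6+vgC/v78AwMDAAMHBwQDCwsIAw8PDAMTExADFxcUAxsbGAMfHxwDIyMgAycnJAMrKygDLy8sAzMzMAM3NzQDOzs4Az8/PANDQ0ADR0dEA0tLSANPT0wDU1NQA1dXVANbW1gDX19cA2NjYANnZ2QDa2toA29vbANzc3ADd3d0A3t7eAN/f3wDg4OAA4eHhAOLi4gDj4+MA5OTkAOXl5QDm5uYA5+fnAOjo6ADp6ekA6urqAOvr6wDs7OwA7e3tAO7u7gDv7+8A8PDwAPHx8QDy8vIA8/PzAPT09AD19fUA9vb2APf39wD4+PgA+fn5APr6+gD7+/sA/Pz8AP39/QD+/v4A////AHdqXllXV1dXV1dVQi1ETEmHemFQTlBTVlhYTzY4T09MkIRjRkBFTFJXUj04TFVSUIB0VCYeKDZDSj88TFtZVlNkUzoXEhomMztHWGJhXlpXW0EvJys3RVRcZmtqZ2NfW2xOPDY7RlVjbXN0cm5pZGCCZVVQVF5rdX2Af3t2cGplqY99c3N6g4qNjYqFfndwaqqop6empKKgnZqVjoZ+dnCcnKGrt8LIx8G1p5mOhX11oqOmqq61vcXLy8W6qpiIfKmrrrG1uLq6uLe3t7WvpZm0tba2uLq7u7m1sLa9tqSZxcK+u7m5urq4tbPJ5ujGmNnSyL+6t7e3tbOvudXl0qY="/>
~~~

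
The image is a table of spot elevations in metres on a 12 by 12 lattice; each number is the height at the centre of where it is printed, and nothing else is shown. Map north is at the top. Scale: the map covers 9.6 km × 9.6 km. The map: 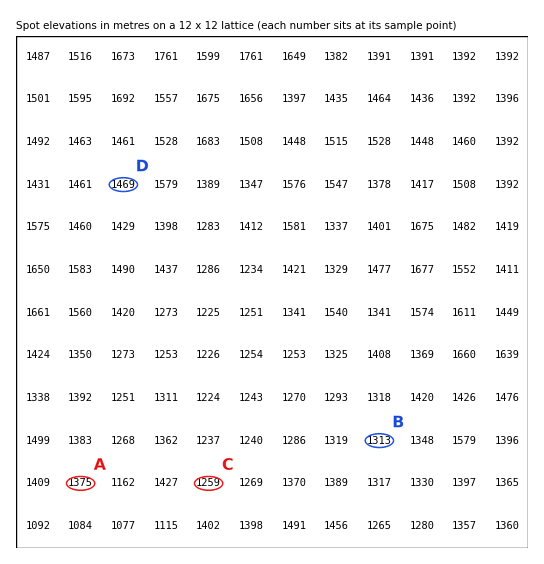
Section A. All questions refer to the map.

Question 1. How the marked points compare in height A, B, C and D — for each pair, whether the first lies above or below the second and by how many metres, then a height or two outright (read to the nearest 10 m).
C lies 210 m below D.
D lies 160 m above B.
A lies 120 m above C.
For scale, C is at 1260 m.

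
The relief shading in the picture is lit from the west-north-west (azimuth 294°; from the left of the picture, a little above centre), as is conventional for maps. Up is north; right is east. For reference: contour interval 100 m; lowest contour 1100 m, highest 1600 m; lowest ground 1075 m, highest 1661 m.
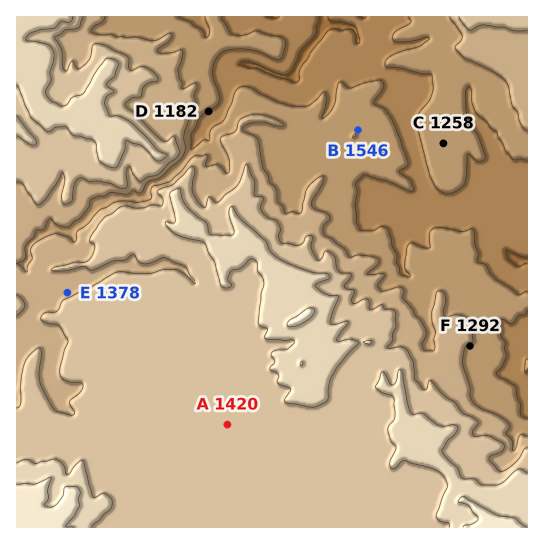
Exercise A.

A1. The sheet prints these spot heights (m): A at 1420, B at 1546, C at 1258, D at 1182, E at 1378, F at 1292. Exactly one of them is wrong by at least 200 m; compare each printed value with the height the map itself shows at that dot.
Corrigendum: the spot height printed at B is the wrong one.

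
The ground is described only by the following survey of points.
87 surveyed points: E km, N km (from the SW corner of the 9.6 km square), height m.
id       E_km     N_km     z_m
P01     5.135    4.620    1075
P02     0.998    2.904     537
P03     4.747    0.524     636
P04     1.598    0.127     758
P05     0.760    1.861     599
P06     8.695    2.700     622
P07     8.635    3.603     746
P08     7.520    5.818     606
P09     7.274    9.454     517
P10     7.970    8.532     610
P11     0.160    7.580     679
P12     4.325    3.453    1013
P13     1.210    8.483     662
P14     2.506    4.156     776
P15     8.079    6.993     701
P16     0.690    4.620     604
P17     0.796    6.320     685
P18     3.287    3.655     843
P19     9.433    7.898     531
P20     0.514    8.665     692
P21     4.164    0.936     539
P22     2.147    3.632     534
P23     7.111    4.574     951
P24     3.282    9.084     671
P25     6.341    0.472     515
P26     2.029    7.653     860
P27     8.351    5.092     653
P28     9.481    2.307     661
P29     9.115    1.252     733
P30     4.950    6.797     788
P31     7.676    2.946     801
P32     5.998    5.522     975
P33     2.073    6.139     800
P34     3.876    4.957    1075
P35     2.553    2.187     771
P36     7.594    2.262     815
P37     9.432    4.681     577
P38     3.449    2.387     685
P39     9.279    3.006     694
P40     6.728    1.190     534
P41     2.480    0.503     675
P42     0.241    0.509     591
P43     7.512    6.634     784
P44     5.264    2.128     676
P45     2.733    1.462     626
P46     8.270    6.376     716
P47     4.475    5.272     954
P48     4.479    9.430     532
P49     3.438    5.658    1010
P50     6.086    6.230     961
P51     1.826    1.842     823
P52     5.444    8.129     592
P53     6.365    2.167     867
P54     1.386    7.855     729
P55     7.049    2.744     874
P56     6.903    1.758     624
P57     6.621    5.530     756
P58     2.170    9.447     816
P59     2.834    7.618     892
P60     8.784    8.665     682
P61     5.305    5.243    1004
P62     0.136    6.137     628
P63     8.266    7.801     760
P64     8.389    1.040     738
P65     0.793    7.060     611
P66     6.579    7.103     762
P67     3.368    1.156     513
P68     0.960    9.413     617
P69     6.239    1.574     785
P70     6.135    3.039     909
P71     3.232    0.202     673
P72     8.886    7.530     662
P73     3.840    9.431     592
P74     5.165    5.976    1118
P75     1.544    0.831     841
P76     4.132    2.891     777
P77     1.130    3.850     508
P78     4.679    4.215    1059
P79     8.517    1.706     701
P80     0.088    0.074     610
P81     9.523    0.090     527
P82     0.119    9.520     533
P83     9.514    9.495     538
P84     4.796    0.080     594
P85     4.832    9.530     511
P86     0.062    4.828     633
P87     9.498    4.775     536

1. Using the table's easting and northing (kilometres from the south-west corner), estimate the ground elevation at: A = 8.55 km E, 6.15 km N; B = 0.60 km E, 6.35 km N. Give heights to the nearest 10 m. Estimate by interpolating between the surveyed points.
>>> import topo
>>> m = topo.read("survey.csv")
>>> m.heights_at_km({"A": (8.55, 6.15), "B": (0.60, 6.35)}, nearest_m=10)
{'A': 680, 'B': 610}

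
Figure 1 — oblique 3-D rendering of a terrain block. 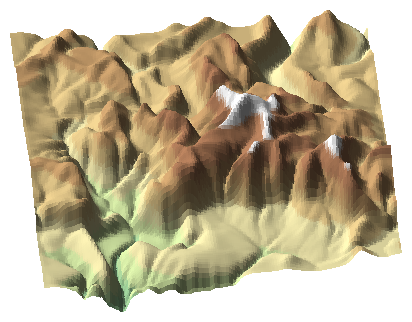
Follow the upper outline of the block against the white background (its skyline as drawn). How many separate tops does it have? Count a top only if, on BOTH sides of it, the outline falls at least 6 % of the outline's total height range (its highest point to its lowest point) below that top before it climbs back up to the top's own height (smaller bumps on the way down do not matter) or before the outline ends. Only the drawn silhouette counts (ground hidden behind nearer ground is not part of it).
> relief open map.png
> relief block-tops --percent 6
2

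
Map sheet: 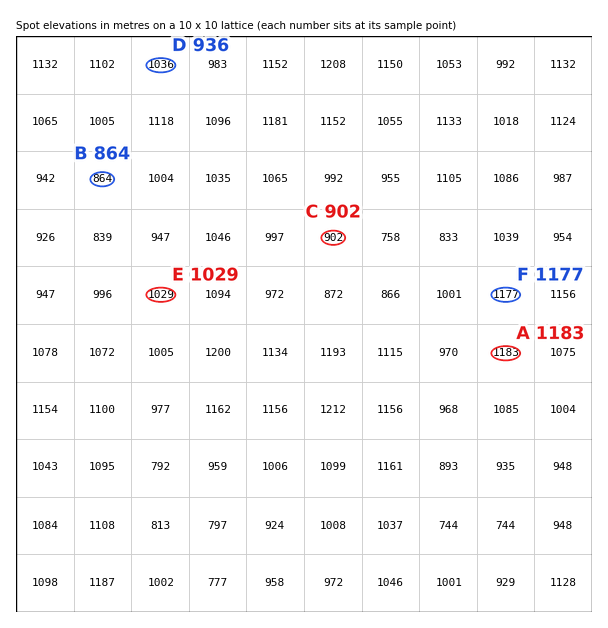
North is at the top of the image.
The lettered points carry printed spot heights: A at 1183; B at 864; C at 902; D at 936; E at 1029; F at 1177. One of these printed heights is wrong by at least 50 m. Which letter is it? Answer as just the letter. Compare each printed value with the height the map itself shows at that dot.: D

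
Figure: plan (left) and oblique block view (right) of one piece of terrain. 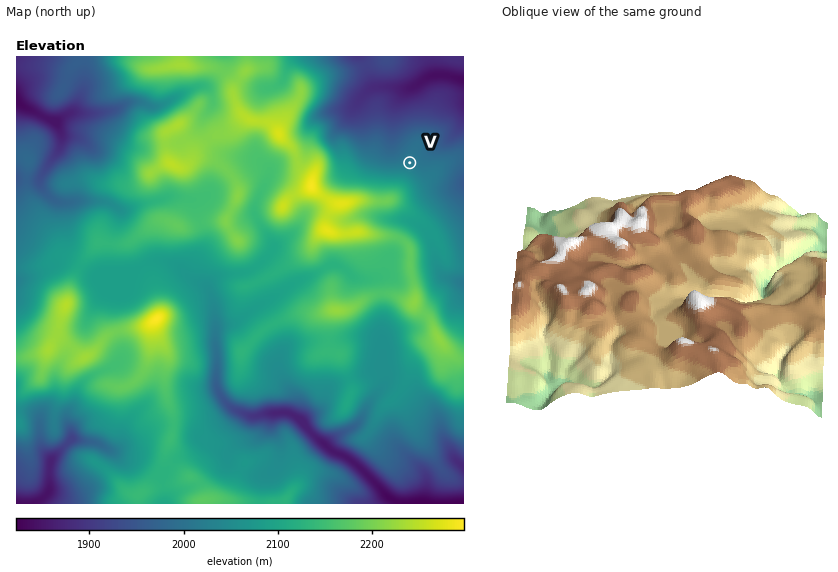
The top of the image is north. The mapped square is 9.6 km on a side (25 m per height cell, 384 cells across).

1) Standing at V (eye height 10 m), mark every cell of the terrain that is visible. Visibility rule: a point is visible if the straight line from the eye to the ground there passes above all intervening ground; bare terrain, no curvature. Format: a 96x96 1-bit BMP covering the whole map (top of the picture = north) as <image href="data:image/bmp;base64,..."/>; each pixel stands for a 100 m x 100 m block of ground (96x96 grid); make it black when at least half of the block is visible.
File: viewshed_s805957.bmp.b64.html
<image width="96" height="96" href="data:image/bmp;base64,Qk2+BAAAAAAAAD4AAAAoAAAAYAAAAGAAAAABAAEAAAAAAIAEAAATCwAAEwsAAAIAAAAAAAAA////AAAAAAAAAAAAAAAAAAAAAAAAAAAAAAAAAAAAAAAAAAAAAAAAAAAAAAAAAAAAAAAAAAAAAAAAAAAAAAAAAAAAAAAAAAAAAAAAAAAAAAAAAAAAAAAAAAAAAAAAAAAAAAAAAAAAAAAAAAAAAAAAAAAAAAAAAAAAAAAAAAAAAAAAAAAAAAAAAAAAAAAAAAAAAAAAAAAAAAAAAAAAAAAAAAAAAAAAAAAAAAAAAAAAAAAAAAAAAAAAAAAAAAAAAAAAAAAAAAAAAAAAAAAAAAAAAAAAAAAAAAAAAAAAAAAAAAAAAAAAAAAAAAAAAAAAAAAAAAAAAAAAAAAAAAAAAAAAAAAAAAAAAAAAAAAAAAAAAAAAAAAAAAAAAAAAAAAAAAAAAAAAAAAAAAAAAAAAAAAAAAAAAAAAAAAAAAAAAAAAAAAAAAAAAAAAAAAAAAAAAAAAAAAAAAAAAAAAAAAAAAAAAAAAAAAAAAAAAAAAAAAAAAAAAAAAAAAAAAAAAAAAAAAAAAAAAAAAAAAAAAAAAAAAAAAAAAAAAAAAAAAAAAAAAAAAAAAAAAAAAAAAAAAAAAAAAAAAAAAAAAAAAAAAAAAAAAAAAAAAAAAAAAAAAAAAAAAAAAAAAAAAAAAAAAAAAAAAAAAAAAAAAAAAAAAAAAAAAAAAAAAAAAAAAAAAAAAAAAAAAAAAAAAAAAAAAAAAAAAAAAAAAAAAAAAAAAAAAAAAAAAAAAAAAAAAAAAAAAAAAAAAAAAAAAAAAAAAAAAAAAAAAAAAAAAAAAAAAAAAAAAAAAAAAAAAAAAAAAAAAAAAAAAAAAAAAAAAAAAAAAAAAAAAAAAAAAAAAAAAAAAAAAAAAAAAAAAAAAAAAAAAAAAAAAAAAAAAAAAAAAAAAAAAAAAAAAAAAAAAAAAAAAAAAAAAAAAAAAAAAAAAAAAAAAAAAAAAAAAAAAAAAAAAAAAAAAAAAAAAAAAAAAAAAAAAAAAAAAAAAAAAAAAAAAAAAAAAAAAAAAAAAAAAAAAAAAAAAAAAAAAAAAAAAAAAAAAAAAAAAAAAAAAAAAAAAAAAAAf4AAAAAAAAAAAAAH//4AAAAAAAAAAAAP//8AAAAAAAAAAAAP//+AAAAAAAAAAAAP///wAAAAAAAAAAAPz//8AAAAAAAAAAAP3//8AAAAAAAAAAAH3//+AAAAAAAAAAAHn///AAAAAAAAAAAHv///4AAAAAAAAAAPP///4AAAAAAAAAAPPv/4cAAAAAAAAAOePHj4MAAAAAAAAAeeOHgAEAAAAAAAAAeOEHgAAAAAAAAAAAfPgDAAAAAAAAAAAAPvgDAAAAAAAAAAAAP/gHAAAAAAAAAAAAH/gPAAAAAAAAAAAAH/wfAAAAAAAAAAAAD/4/AAAAAAAAAAAAB//vAAAAAAAAAAAAB//jAAAAAAAAAAAAB//xAAAAAAAAAAAAA///gAAAAAAAAAAAA///wAAAAAAAAAAAAf//8AAAAAAAAAAAAD//+AAAAAAAAAAAAA///AAAAAAAAAAAAAA//gAAAAAAAAAAAAAH/4A="/>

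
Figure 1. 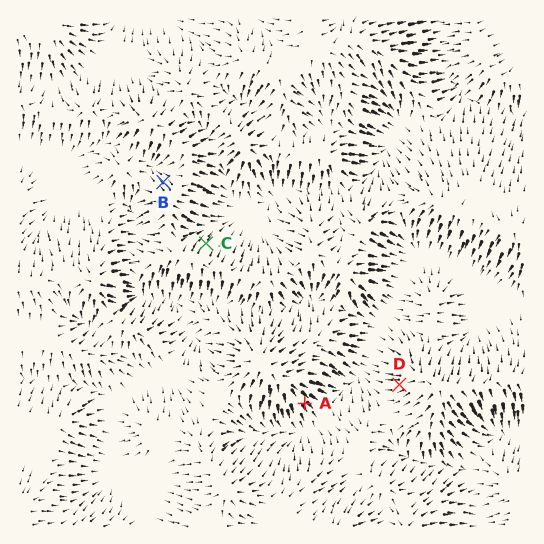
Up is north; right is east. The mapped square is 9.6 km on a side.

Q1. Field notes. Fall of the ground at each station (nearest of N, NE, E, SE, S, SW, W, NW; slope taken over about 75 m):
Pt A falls SE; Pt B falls NW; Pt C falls NE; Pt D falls W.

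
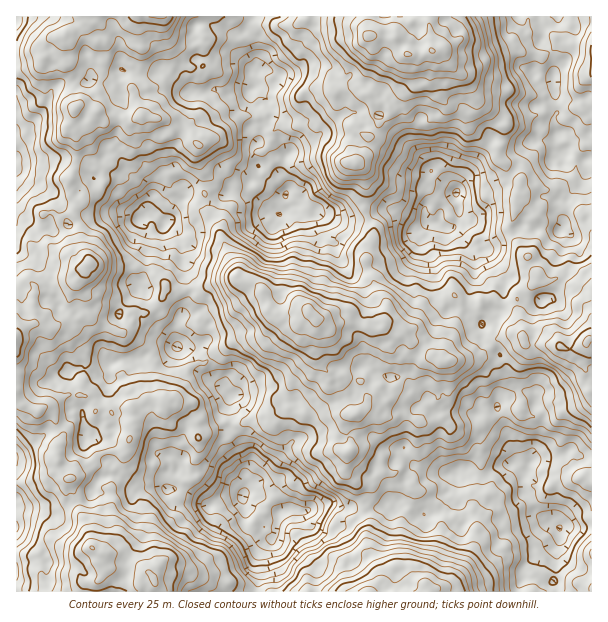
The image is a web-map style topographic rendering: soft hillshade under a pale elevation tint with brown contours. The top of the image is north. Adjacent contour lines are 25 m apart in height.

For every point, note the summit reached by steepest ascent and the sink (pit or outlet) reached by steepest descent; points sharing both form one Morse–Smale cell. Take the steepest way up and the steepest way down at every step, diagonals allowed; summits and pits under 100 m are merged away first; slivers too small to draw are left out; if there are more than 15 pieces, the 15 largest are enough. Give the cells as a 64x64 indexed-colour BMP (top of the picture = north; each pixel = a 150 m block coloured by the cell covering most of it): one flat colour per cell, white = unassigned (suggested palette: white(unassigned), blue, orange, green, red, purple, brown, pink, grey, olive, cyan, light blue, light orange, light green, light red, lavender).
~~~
<image width="64" height="64" href="data:image/bmp;base64,Qk12CAAAAAAAAHYAAAAoAAAAQAAAAEAAAAABAAQAAAAAAAAIAAATCwAAEwsAABAAAAAAAAAA////ALR3HwAOf/8ALKAsACgn1gC9Z5QAS1aMAMJ34wB/f38AIr28AM++FwDox64AeLv/AIrfmACWmP8A1bDFAMzMzMzBEREREREREREd3d3d3d3d3d3dd3d3d3eqqqqqzMzMzMERERERERERER3d3d3d3d1913d3d3d3d6qqqqrMzMzMzBERERERERERHd3d3d3d3Xd3d3d3d3d3qqqqqszMzMzMEREREREREREd3d3d3d3dd3d3d3d3d3d6qqqqzMzMzMERERERERERER3d3d3d3dd3d3d3d3d3d3eqqqrMzMzMEREREREREREREd3d3d3d13d3d3d3d3d3d3qqqszMzMwRERERERERERERHd3d3d3Xd3d3d3d3d3d3d6qqzMzMzBEREREREREREREN3d3d3dd3d3d3d3d3d3d3qqrMzMzBEREREREREREREA3d3d3d13d3d3d3d3d3d6qqqszMzMEREREREREREREAMzM93TM4h3AAB3d3d3d6qqqqzMzMwREREREREQABEAMzMzMzMziIgAAAd3d3d3qqqqrMzMwRERERERAAAAETMzMzMzMziIiAAAB3d3d3qqqqqszMzBEREREREAABEREzMzMzMzMziIAAAAd3d3eqqqqqzMzBERERERERAREREzMzMzMzMzMziACIh4iHd6qqqqrMzMERERERERERERETMzMzMzMzMzM4iIiIiIiKqqqqqszMERERERERERERETMzMzMzMzMziIiIiIiIiIqgAAoAAMzBERERERERERETMzMzMzMzOIiIiIiIiIiIiqoAAAAADMERERERERERERMzMzMzMzM4iIiIiIiIiIiKqgAAAAAAARERERERERERETMzMzMzMziIiIiIiIiIiKqqoAAAAADuERERERERERERMzMzMzMzOIiIiDiIiIiIqqqgAAAO7u7hEREREREREREzMzMzMzMzMzMzM4iIiIiqqgAAAO7u7hERERERERERETMzMzMzMzMzMzMzOIiIiKqgAAAA7u7uERERERERERETMzMzMzMzMzMzMzM4iIiIgAAAAADu7u4RERERERERETMzMzMzMzMzMzMzMziIiIiAAAAAAO7u7hHuERERERERMzMzMzMzMzMzMzMzOIiIiAAAAAAA7u7u7u4REREREREzMzMzMzMzMzMzMzM4iIiIAAAAAADu7u7u7hERERERMzMzMzMzMzMzMzMzMzMzMzMAAAAAAO7u7u7uERERETMzMzMzMzMzMzMzMzMzMzMzAAAAAAAA7u7u7u4RERERMzMzMzMzMzMzMzMzMzMzMzMAAAAAAAAO7u7u7hEREREzMzMzMzMzMzMzNVmZMzMzMwAAAAAAAADu7u7u4RERETMzMzMzMzM1VVVVWZmZMzMzMAAAAAAAAO7u7u7uAAEREzMzMzNVVVVVVVVZmZmTMzMzAAAAAAAA7u7u4AAAABETMzMzM1VVVVVVVVmZmZk5mZkAAAAAAADu7uAAAAAAAAMzMzM1VVVVVVVVmZmZmZmZmQAAAAAAAAAA4AAAAAAABVVTNVVVVVVVVVWZmZmZmZmZAAAAAAAAAAAAAAAAAAAFVVVVVVVVVVVVWZmZmZmZmZkAAAAAAAAAAAAAAAAAAAVVVVVVVVVVVVVZmZmZmZmZkAAAAAAAAAAAAAAAAAAABVVVVVVVVVVVVVmZmZmZmZmQAAAAAAAAAAAAAAAAAABVVVVVVVVVVVVVWZmZmZmZmQAAAAAAAAAAAAAAAAAAAFVVVVVVVVVVVVVVmZmZmZkiIgAAAAAAAAAAAAAAAAAFVVVVVVVVVVVVVVWZmZmZIiIiIgIiIAAAAAAAAAAAAAVVVVVVVVVVVVRESZmZkiIiIiIiIiIiIAAAAAAAAAAAAFVVVVVVZlRERERCIiIiIiIiIiIiIiIgAAAAAAAAAAAAVQVVVVZmREREREIiIiIiIiIiIiIiIiAAAAAAAAAABgAAAGZmZmREREREQiIiIiIiIiIiIiIiIAAAAAAAAABmAGZmZmZmRERERERCIiIiIiIiIiIiIiIgAAAAAAAABmZgZmZmZmREREREREIiIiIiIiIiIiIiIiAAAAAABgBmZmZmZmZmZEREREREIiIiIiIiIiIiIiIiIP////BmBmZmZmZmZmZERERERERCIiIiIiIiIiIiIiIi////8GZmZmZmZmZmZkREREREREIiIiIiIiIgIiIiIiL////2ZmZmZmZmZmZmZEREREREQiIiIiIiIAAiIiIiIv///2ZmZmZmAAZmZmZkREREREREIiIiIiIAACIiIiIi////a2ZmZmZmZmZmZmZEREREREQCIgAiIgAAIiIiIiL////7u7u7ZmZmZmZmZkRERERERAAgAAIiAAIiIiIiIv////u7u7ZmZmZmZmZmREREREREACAAAiIgIiIiIiIi////u7u7tmZmZmZgBmREREREREAAAAACIiIiIiIiIiL///+7u7u7u2ZmYAAABEREREREQAAAAAIiIiIiIiIiIv///7u7u7u7tmYAAABERERERERAAAAAAiIiIiIiIiIi////u7u7u7u2awAAAAREREREREAAAAACIiIiIiIiIiL///u7u7u7u7a7sAAABEREREREQAAAAAIiIiIiIiIiIv/wC7u7u7u7u7uwAAAEREREREREAAAAIiIiIiIiIiIi//8Lu7u7u7u7uwAAAAREREREREAAAAAiIiIiIiIiIiL////7u7u7u7u7AAAAREREREREAAAAACIiIiIiIiIiIv////+7u7u7u7uwAABERERAAAAAAAAAIiIiIiIiIiIi"/>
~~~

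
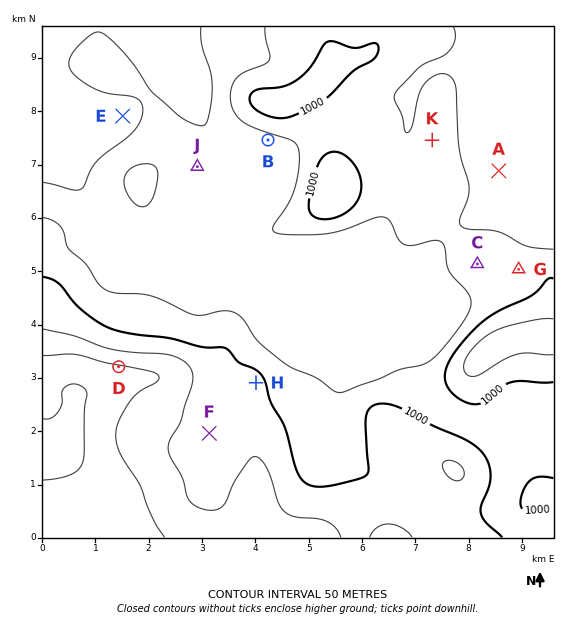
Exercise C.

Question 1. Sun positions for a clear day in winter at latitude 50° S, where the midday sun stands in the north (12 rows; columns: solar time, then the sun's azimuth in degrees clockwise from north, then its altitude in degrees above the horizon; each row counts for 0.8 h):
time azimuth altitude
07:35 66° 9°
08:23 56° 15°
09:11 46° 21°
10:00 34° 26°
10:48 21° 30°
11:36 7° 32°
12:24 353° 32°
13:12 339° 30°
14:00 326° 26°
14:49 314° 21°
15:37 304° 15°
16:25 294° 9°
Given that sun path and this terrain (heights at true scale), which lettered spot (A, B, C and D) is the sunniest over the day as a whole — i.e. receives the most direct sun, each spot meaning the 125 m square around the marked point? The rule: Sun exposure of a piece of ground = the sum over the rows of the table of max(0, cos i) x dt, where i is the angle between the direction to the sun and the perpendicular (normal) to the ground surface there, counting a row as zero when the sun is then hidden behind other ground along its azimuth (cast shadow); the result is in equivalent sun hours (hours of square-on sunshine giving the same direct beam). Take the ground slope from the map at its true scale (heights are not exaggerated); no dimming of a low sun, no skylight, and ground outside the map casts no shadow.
D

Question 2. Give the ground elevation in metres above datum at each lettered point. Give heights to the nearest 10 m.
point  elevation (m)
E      890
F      1030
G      980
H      1010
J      900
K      960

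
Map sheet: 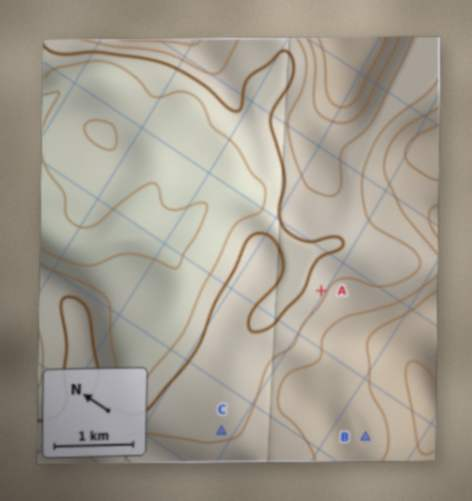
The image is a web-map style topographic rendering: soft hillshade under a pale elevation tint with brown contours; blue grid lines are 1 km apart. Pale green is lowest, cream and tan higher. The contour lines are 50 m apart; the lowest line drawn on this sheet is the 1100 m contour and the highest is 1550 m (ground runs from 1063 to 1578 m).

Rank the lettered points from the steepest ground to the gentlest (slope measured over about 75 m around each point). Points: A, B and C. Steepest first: A C B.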